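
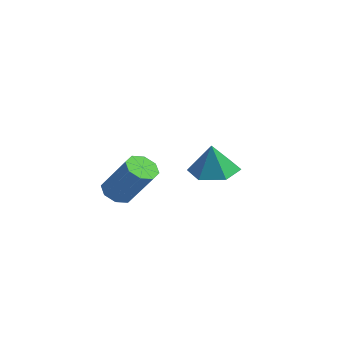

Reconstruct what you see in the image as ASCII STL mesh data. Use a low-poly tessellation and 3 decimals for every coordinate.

solid 
facet normal -0.120 0.191 -0.974
outer loop
vertex 0.295 3.206 0.866
vertex -0.437 2.428 0.804
vertex -0.738 3.428 1.037
endloop
endfacet
facet normal 0.261 0.706 0.659
outer loop
vertex 0.295 3.206 0.866
vertex -0.738 3.428 1.037
vertex -0.263 2.152 2.216
endloop
endfacet
facet normal -0.120 0.191 -0.974
outer loop
vertex -0.738 3.428 1.037
vertex -0.437 2.428 0.804
vertex -1.47 2.65 0.975
endloop
endfacet
facet normal -0.541 0.453 0.708
outer loop
vertex -0.738 3.428 1.037
vertex -1.47 2.65 0.975
vertex -0.263 2.152 2.216
endloop
endfacet
facet normal -0.120 0.191 -0.974
outer loop
vertex -1.47 2.65 0.975
vertex -0.437 2.428 0.804
vertex -1.169 1.65 0.742
endloop
endfacet
facet normal -0.737 -0.356 0.574
outer loop
vertex -1.47 2.65 0.975
vertex -1.169 1.65 0.742
vertex -0.263 2.152 2.216
endloop
endfacet
facet normal -0.120 0.191 -0.974
outer loop
vertex -1.169 1.65 0.742
vertex -0.437 2.428 0.804
vertex -0.136 1.428 0.571
endloop
endfacet
facet normal -0.131 -0.911 0.391
outer loop
vertex -1.169 1.65 0.742
vertex -0.136 1.428 0.571
vertex -0.263 2.152 2.216
endloop
endfacet
facet normal -0.120 0.191 -0.974
outer loop
vertex -0.136 1.428 0.571
vertex -0.437 2.428 0.804
vertex 0.596 2.206 0.633
endloop
endfacet
facet normal 0.671 -0.658 0.342
outer loop
vertex -0.136 1.428 0.571
vertex 0.596 2.206 0.633
vertex -0.263 2.152 2.216
endloop
endfacet
facet normal -0.120 0.191 -0.974
outer loop
vertex 0.596 2.206 0.633
vertex -0.437 2.428 0.804
vertex 0.295 3.206 0.866
endloop
endfacet
facet normal 0.867 0.150 0.475
outer loop
vertex 0.596 2.206 0.633
vertex 0.295 3.206 0.866
vertex -0.263 2.152 2.216
endloop
endfacet
facet normal -0.624 -0.119 -0.772
outer loop
vertex 0.228 -2.204 0.365
vertex -0.313 -2.292 0.816
vertex -0.016 -1.735 0.49
endloop
endfacet
facet normal 0.639 0.490 -0.592
outer loop
vertex 0.228 -2.204 0.365
vertex -0.016 -1.735 0.49
vertex 1.495 -1.961 1.933
endloop
endfacet
facet normal 0.639 0.491 -0.592
outer loop
vertex 1.495 -1.961 1.933
vertex -0.016 -1.735 0.49
vertex 1.25 -1.492 2.058
endloop
endfacet
facet normal 0.624 0.120 0.773
outer loop
vertex 1.495 -1.961 1.933
vertex 1.25 -1.492 2.058
vertex 0.953 -2.048 2.384
endloop
endfacet
facet normal -0.624 -0.120 -0.773
outer loop
vertex -0.016 -1.735 0.49
vertex -0.313 -2.292 0.816
vertex -0.435 -1.592 0.806
endloop
endfacet
facet normal 0.134 0.957 -0.256
outer loop
vertex -0.016 -1.735 0.49
vertex -0.435 -1.592 0.806
vertex 1.25 -1.492 2.058
endloop
endfacet
facet normal 0.134 0.957 -0.256
outer loop
vertex 1.25 -1.492 2.058
vertex -0.435 -1.592 0.806
vertex 0.832 -1.349 2.374
endloop
endfacet
facet normal 0.624 0.119 0.772
outer loop
vertex 1.25 -1.492 2.058
vertex 0.832 -1.349 2.374
vertex 0.953 -2.048 2.384
endloop
endfacet
facet normal -0.623 -0.120 -0.773
outer loop
vertex -0.435 -1.592 0.806
vertex -0.313 -2.292 0.816
vertex -0.782 -1.859 1.127
endloop
endfacet
facet normal -0.451 0.863 0.230
outer loop
vertex -0.435 -1.592 0.806
vertex -0.782 -1.859 1.127
vertex 0.832 -1.349 2.374
endloop
endfacet
facet normal -0.450 0.863 0.230
outer loop
vertex 0.832 -1.349 2.374
vertex -0.782 -1.859 1.127
vertex 0.484 -1.616 2.695
endloop
endfacet
facet normal 0.622 0.119 0.774
outer loop
vertex 0.832 -1.349 2.374
vertex 0.484 -1.616 2.695
vertex 0.953 -2.048 2.384
endloop
endfacet
facet normal -0.623 -0.120 -0.773
outer loop
vertex -0.782 -1.859 1.127
vertex -0.313 -2.292 0.816
vertex -0.855 -2.379 1.267
endloop
endfacet
facet normal -0.770 0.264 0.581
outer loop
vertex -0.782 -1.859 1.127
vertex -0.855 -2.379 1.267
vertex 0.484 -1.616 2.695
endloop
endfacet
facet normal -0.770 0.263 0.581
outer loop
vertex 0.484 -1.616 2.695
vertex -0.855 -2.379 1.267
vertex 0.412 -2.136 2.835
endloop
endfacet
facet normal 0.624 0.121 0.772
outer loop
vertex 0.484 -1.616 2.695
vertex 0.412 -2.136 2.835
vertex 0.953 -2.048 2.384
endloop
endfacet
facet normal -0.624 -0.120 -0.773
outer loop
vertex -0.855 -2.379 1.267
vertex -0.313 -2.292 0.816
vertex -0.61 -2.848 1.142
endloop
endfacet
facet normal -0.639 -0.491 0.592
outer loop
vertex -0.855 -2.379 1.267
vertex -0.61 -2.848 1.142
vertex 0.412 -2.136 2.835
endloop
endfacet
facet normal -0.639 -0.490 0.592
outer loop
vertex 0.412 -2.136 2.835
vertex -0.61 -2.848 1.142
vertex 0.656 -2.605 2.71
endloop
endfacet
facet normal 0.624 0.119 0.772
outer loop
vertex 0.412 -2.136 2.835
vertex 0.656 -2.605 2.71
vertex 0.953 -2.048 2.384
endloop
endfacet
facet normal -0.624 -0.119 -0.772
outer loop
vertex -0.61 -2.848 1.142
vertex -0.313 -2.292 0.816
vertex -0.192 -2.991 0.826
endloop
endfacet
facet normal -0.134 -0.957 0.256
outer loop
vertex -0.61 -2.848 1.142
vertex -0.192 -2.991 0.826
vertex 0.656 -2.605 2.71
endloop
endfacet
facet normal -0.133 -0.957 0.256
outer loop
vertex 0.656 -2.605 2.71
vertex -0.192 -2.991 0.826
vertex 1.075 -2.748 2.394
endloop
endfacet
facet normal 0.624 0.120 0.773
outer loop
vertex 0.656 -2.605 2.71
vertex 1.075 -2.748 2.394
vertex 0.953 -2.048 2.384
endloop
endfacet
facet normal -0.622 -0.119 -0.774
outer loop
vertex -0.192 -2.991 0.826
vertex -0.313 -2.292 0.816
vertex 0.156 -2.724 0.505
endloop
endfacet
facet normal 0.450 -0.863 -0.230
outer loop
vertex -0.192 -2.991 0.826
vertex 0.156 -2.724 0.505
vertex 1.075 -2.748 2.394
endloop
endfacet
facet normal 0.451 -0.862 -0.230
outer loop
vertex 1.075 -2.748 2.394
vertex 0.156 -2.724 0.505
vertex 1.422 -2.481 2.073
endloop
endfacet
facet normal 0.623 0.120 0.773
outer loop
vertex 1.075 -2.748 2.394
vertex 1.422 -2.481 2.073
vertex 0.953 -2.048 2.384
endloop
endfacet
facet normal -0.624 -0.121 -0.772
outer loop
vertex 0.156 -2.724 0.505
vertex -0.313 -2.292 0.816
vertex 0.228 -2.204 0.365
endloop
endfacet
facet normal 0.770 -0.263 -0.581
outer loop
vertex 0.156 -2.724 0.505
vertex 0.228 -2.204 0.365
vertex 1.422 -2.481 2.073
endloop
endfacet
facet normal 0.770 -0.264 -0.581
outer loop
vertex 1.422 -2.481 2.073
vertex 0.228 -2.204 0.365
vertex 1.495 -1.961 1.933
endloop
endfacet
facet normal 0.623 0.120 0.773
outer loop
vertex 1.422 -2.481 2.073
vertex 1.495 -1.961 1.933
vertex 0.953 -2.048 2.384
endloop
endfacet

endsolid


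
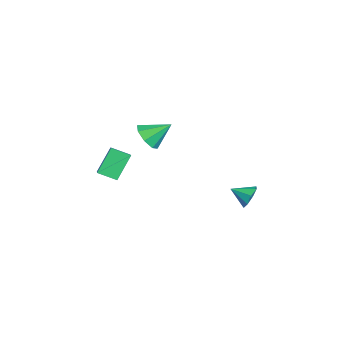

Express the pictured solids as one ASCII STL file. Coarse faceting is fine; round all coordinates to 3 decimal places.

solid 
facet normal 0.278 0.855 -0.437
outer loop
vertex 1.512 4.018 -2.184
vertex 0.878 3.968 -2.685
vertex 1.007 4.298 -1.957
endloop
endfacet
facet normal 0.288 -0.233 0.929
outer loop
vertex 1.512 4.018 -2.184
vertex 1.007 4.298 -1.957
vertex 0.542 2.932 -2.155
endloop
endfacet
facet normal 0.277 0.856 -0.437
outer loop
vertex 1.007 4.298 -1.957
vertex 0.878 3.968 -2.685
vertex 0.427 4.384 -2.156
endloop
endfacet
facet normal -0.328 -0.025 0.944
outer loop
vertex 1.007 4.298 -1.957
vertex 0.427 4.384 -2.156
vertex 0.542 2.932 -2.155
endloop
endfacet
facet normal 0.276 0.856 -0.438
outer loop
vertex 0.427 4.384 -2.156
vertex 0.878 3.968 -2.685
vertex 0.11 4.226 -2.665
endloop
endfacet
facet normal -0.838 -0.066 0.542
outer loop
vertex 0.427 4.384 -2.156
vertex 0.11 4.226 -2.665
vertex 0.542 2.932 -2.155
endloop
endfacet
facet normal 0.276 0.856 -0.437
outer loop
vertex 0.11 4.226 -2.665
vertex 0.878 3.968 -2.685
vertex 0.243 3.917 -3.186
endloop
endfacet
facet normal -0.942 -0.332 -0.044
outer loop
vertex 0.11 4.226 -2.665
vertex 0.243 3.917 -3.186
vertex 0.542 2.932 -2.155
endloop
endfacet
facet normal 0.277 0.855 -0.438
outer loop
vertex 0.243 3.917 -3.186
vertex 0.878 3.968 -2.685
vertex 0.748 3.637 -3.413
endloop
endfacet
facet normal -0.580 -0.666 -0.468
outer loop
vertex 0.243 3.917 -3.186
vertex 0.748 3.637 -3.413
vertex 0.542 2.932 -2.155
endloop
endfacet
facet normal 0.277 0.855 -0.438
outer loop
vertex 0.748 3.637 -3.413
vertex 0.878 3.968 -2.685
vertex 1.329 3.551 -3.213
endloop
endfacet
facet normal 0.037 -0.874 -0.484
outer loop
vertex 0.748 3.637 -3.413
vertex 1.329 3.551 -3.213
vertex 0.542 2.932 -2.155
endloop
endfacet
facet normal 0.278 0.855 -0.438
outer loop
vertex 1.329 3.551 -3.213
vertex 0.878 3.968 -2.685
vertex 1.645 3.709 -2.704
endloop
endfacet
facet normal 0.547 -0.833 -0.081
outer loop
vertex 1.329 3.551 -3.213
vertex 1.645 3.709 -2.704
vertex 0.542 2.932 -2.155
endloop
endfacet
facet normal 0.278 0.855 -0.437
outer loop
vertex 1.645 3.709 -2.704
vertex 0.878 3.968 -2.685
vertex 1.512 4.018 -2.184
endloop
endfacet
facet normal 0.651 -0.568 0.504
outer loop
vertex 1.645 3.709 -2.704
vertex 1.512 4.018 -2.184
vertex 0.542 2.932 -2.155
endloop
endfacet
facet normal -0.053 -0.808 -0.587
outer loop
vertex -1.055 -1.645 1.094
vertex -1.963 -1.376 0.806
vertex -1.045 -1.2 0.481
endloop
endfacet
facet normal 0.899 0.348 0.267
outer loop
vertex -1.055 -1.645 1.094
vertex -1.045 -1.2 0.481
vertex -1.877 -0.044 1.774
endloop
endfacet
facet normal -0.053 -0.808 -0.586
outer loop
vertex -1.045 -1.2 0.481
vertex -1.963 -1.376 0.806
vertex -1.572 -0.859 0.058
endloop
endfacet
facet normal 0.651 0.724 -0.228
outer loop
vertex -1.045 -1.2 0.481
vertex -1.572 -0.859 0.058
vertex -1.877 -0.044 1.774
endloop
endfacet
facet normal -0.053 -0.808 -0.586
outer loop
vertex -1.572 -0.859 0.058
vertex -1.963 -1.376 0.806
vertex -2.329 -0.82 0.073
endloop
endfacet
facet normal 0.038 0.905 -0.423
outer loop
vertex -1.572 -0.859 0.058
vertex -2.329 -0.82 0.073
vertex -1.877 -0.044 1.774
endloop
endfacet
facet normal -0.053 -0.808 -0.587
outer loop
vertex -2.329 -0.82 0.073
vertex -1.963 -1.376 0.806
vertex -2.871 -1.107 0.517
endloop
endfacet
facet normal -0.583 0.786 -0.204
outer loop
vertex -2.329 -0.82 0.073
vertex -2.871 -1.107 0.517
vertex -1.877 -0.044 1.774
endloop
endfacet
facet normal -0.052 -0.808 -0.587
outer loop
vertex -2.871 -1.107 0.517
vertex -1.963 -1.376 0.806
vertex -2.882 -1.552 1.13
endloop
endfacet
facet normal -0.848 0.436 0.301
outer loop
vertex -2.871 -1.107 0.517
vertex -2.882 -1.552 1.13
vertex -1.877 -0.044 1.774
endloop
endfacet
facet normal -0.052 -0.808 -0.588
outer loop
vertex -2.882 -1.552 1.13
vertex -1.963 -1.376 0.806
vertex -2.355 -1.894 1.553
endloop
endfacet
facet normal -0.601 0.060 0.797
outer loop
vertex -2.882 -1.552 1.13
vertex -2.355 -1.894 1.553
vertex -1.877 -0.044 1.774
endloop
endfacet
facet normal -0.052 -0.808 -0.588
outer loop
vertex -2.355 -1.894 1.553
vertex -1.963 -1.376 0.806
vertex -1.598 -1.933 1.539
endloop
endfacet
facet normal 0.012 -0.122 0.992
outer loop
vertex -2.355 -1.894 1.553
vertex -1.598 -1.933 1.539
vertex -1.877 -0.044 1.774
endloop
endfacet
facet normal -0.053 -0.808 -0.587
outer loop
vertex -1.598 -1.933 1.539
vertex -1.963 -1.376 0.806
vertex -1.055 -1.645 1.094
endloop
endfacet
facet normal 0.635 -0.002 0.773
outer loop
vertex -1.598 -1.933 1.539
vertex -1.055 -1.645 1.094
vertex -1.877 -0.044 1.774
endloop
endfacet
facet normal -0.452 0.468 0.759
outer loop
vertex 2.216 -3.761 2.864
vertex 3.894 -3.866 3.928
vertex 2.544 -2.764 2.445
endloop
endfacet
facet normal -0.843 0.053 -0.535
outer loop
vertex 3.326 -3.574 1.132
vertex 2.216 -3.761 2.864
vertex 2.544 -2.764 2.445
endloop
endfacet
facet normal -0.452 0.468 0.759
outer loop
vertex 2.544 -2.764 2.445
vertex 3.894 -3.866 3.928
vertex 4.222 -2.869 3.509
endloop
endfacet
facet normal 0.290 0.882 -0.371
outer loop
vertex 4.222 -2.869 3.509
vertex 3.326 -3.574 1.132
vertex 2.544 -2.764 2.445
endloop
endfacet
facet normal -0.290 -0.882 0.371
outer loop
vertex 2.216 -3.761 2.864
vertex 4.676 -4.676 2.615
vertex 3.894 -3.866 3.928
endloop
endfacet
facet normal -0.843 0.053 -0.535
outer loop
vertex 2.998 -4.571 1.551
vertex 2.216 -3.761 2.864
vertex 3.326 -3.574 1.132
endloop
endfacet
facet normal -0.290 -0.882 0.371
outer loop
vertex 2.998 -4.571 1.551
vertex 4.676 -4.676 2.615
vertex 2.216 -3.761 2.864
endloop
endfacet
facet normal 0.843 -0.053 0.535
outer loop
vertex 3.894 -3.866 3.928
vertex 4.676 -4.676 2.615
vertex 4.222 -2.869 3.509
endloop
endfacet
facet normal 0.290 0.882 -0.371
outer loop
vertex 5.004 -3.679 2.196
vertex 3.326 -3.574 1.132
vertex 4.222 -2.869 3.509
endloop
endfacet
facet normal 0.843 -0.053 0.535
outer loop
vertex 4.222 -2.869 3.509
vertex 4.676 -4.676 2.615
vertex 5.004 -3.679 2.196
endloop
endfacet
facet normal 0.452 -0.468 -0.759
outer loop
vertex 5.004 -3.679 2.196
vertex 2.998 -4.571 1.551
vertex 3.326 -3.574 1.132
endloop
endfacet
facet normal 0.452 -0.468 -0.759
outer loop
vertex 4.676 -4.676 2.615
vertex 2.998 -4.571 1.551
vertex 5.004 -3.679 2.196
endloop
endfacet

endsolid


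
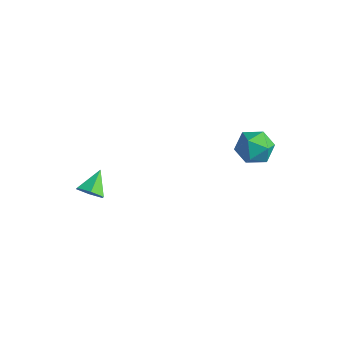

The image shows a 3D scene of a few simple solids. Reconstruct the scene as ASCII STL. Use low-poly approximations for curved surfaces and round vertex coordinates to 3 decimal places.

solid 
facet normal 0.281 -0.800 -0.531
outer loop
vertex -1.394 -4.398 2.161
vertex -1.811 -4.096 1.485
vertex -0.995 -3.891 1.608
endloop
endfacet
facet normal 0.626 0.295 0.722
outer loop
vertex -1.394 -4.398 2.161
vertex -0.995 -3.891 1.608
vertex -2.229 -2.904 2.275
endloop
endfacet
facet normal 0.281 -0.800 -0.530
outer loop
vertex -0.995 -3.891 1.608
vertex -1.811 -4.096 1.485
vertex -1.412 -3.589 0.931
endloop
endfacet
facet normal 0.615 0.788 -0.028
outer loop
vertex -0.995 -3.891 1.608
vertex -1.412 -3.589 0.931
vertex -2.229 -2.904 2.275
endloop
endfacet
facet normal 0.280 -0.800 -0.530
outer loop
vertex -1.412 -3.589 0.931
vertex -1.811 -4.096 1.485
vertex -2.228 -3.794 0.809
endloop
endfacet
facet normal -0.136 0.847 -0.514
outer loop
vertex -1.412 -3.589 0.931
vertex -2.228 -3.794 0.809
vertex -2.229 -2.904 2.275
endloop
endfacet
facet normal 0.281 -0.800 -0.531
outer loop
vertex -2.228 -3.794 0.809
vertex -1.811 -4.096 1.485
vertex -2.627 -4.301 1.362
endloop
endfacet
facet normal -0.875 0.414 -0.252
outer loop
vertex -2.228 -3.794 0.809
vertex -2.627 -4.301 1.362
vertex -2.229 -2.904 2.275
endloop
endfacet
facet normal 0.281 -0.800 -0.531
outer loop
vertex -2.627 -4.301 1.362
vertex -1.811 -4.096 1.485
vertex -2.21 -4.603 2.038
endloop
endfacet
facet normal -0.864 -0.079 0.498
outer loop
vertex -2.627 -4.301 1.362
vertex -2.21 -4.603 2.038
vertex -2.229 -2.904 2.275
endloop
endfacet
facet normal 0.281 -0.800 -0.531
outer loop
vertex -2.21 -4.603 2.038
vertex -1.811 -4.096 1.485
vertex -1.394 -4.398 2.161
endloop
endfacet
facet normal -0.114 -0.139 0.984
outer loop
vertex -2.21 -4.603 2.038
vertex -1.394 -4.398 2.161
vertex -2.229 -2.904 2.275
endloop
endfacet
facet normal -0.358 0.070 0.931
outer loop
vertex 3.059 3.739 4.46
vertex 2.113 3.177 4.139
vertex 3.02 2.596 4.531
endloop
endfacet
facet normal 0.357 0.046 0.933
outer loop
vertex 3.059 3.739 4.46
vertex 3.02 2.596 4.531
vertex 3.966 3.114 4.144
endloop
endfacet
facet normal 0.597 0.592 0.542
outer loop
vertex 3.059 3.739 4.46
vertex 3.966 3.114 4.144
vertex 3.644 4.016 3.514
endloop
endfacet
facet normal 0.031 0.954 0.298
outer loop
vertex 3.059 3.739 4.46
vertex 3.644 4.016 3.514
vertex 2.499 4.054 3.511
endloop
endfacet
facet normal -0.558 0.631 0.539
outer loop
vertex 3.059 3.739 4.46
vertex 2.499 4.054 3.511
vertex 2.113 3.177 4.139
endloop
endfacet
facet normal 0.557 -0.560 0.613
outer loop
vertex 3.966 3.114 4.144
vertex 3.02 2.596 4.531
vertex 3.581 2.166 3.629
endloop
endfacet
facet normal -0.597 -0.520 0.611
outer loop
vertex 3.02 2.596 4.531
vertex 2.113 3.177 4.139
vertex 2.436 2.204 3.626
endloop
endfacet
facet normal -0.921 0.388 -0.025
outer loop
vertex 2.113 3.177 4.139
vertex 2.499 4.054 3.511
vertex 2.114 3.106 2.996
endloop
endfacet
facet normal 0.031 0.910 -0.414
outer loop
vertex 2.499 4.054 3.511
vertex 3.644 4.016 3.514
vertex 3.06 3.624 2.609
endloop
endfacet
facet normal 0.946 0.324 -0.019
outer loop
vertex 3.644 4.016 3.514
vertex 3.966 3.114 4.144
vertex 3.967 3.043 3.001
endloop
endfacet
facet normal -0.031 -0.954 -0.298
outer loop
vertex 3.021 2.481 2.68
vertex 3.581 2.166 3.629
vertex 2.436 2.204 3.626
endloop
endfacet
facet normal -0.597 -0.592 -0.542
outer loop
vertex 3.021 2.481 2.68
vertex 2.436 2.204 3.626
vertex 2.114 3.106 2.996
endloop
endfacet
facet normal -0.357 -0.046 -0.933
outer loop
vertex 3.021 2.481 2.68
vertex 2.114 3.106 2.996
vertex 3.06 3.624 2.609
endloop
endfacet
facet normal 0.358 -0.070 -0.931
outer loop
vertex 3.021 2.481 2.68
vertex 3.06 3.624 2.609
vertex 3.967 3.043 3.001
endloop
endfacet
facet normal 0.558 -0.631 -0.539
outer loop
vertex 3.021 2.481 2.68
vertex 3.967 3.043 3.001
vertex 3.581 2.166 3.629
endloop
endfacet
facet normal -0.031 -0.910 0.414
outer loop
vertex 2.436 2.204 3.626
vertex 3.581 2.166 3.629
vertex 3.02 2.596 4.531
endloop
endfacet
facet normal -0.946 -0.324 0.019
outer loop
vertex 2.114 3.106 2.996
vertex 2.436 2.204 3.626
vertex 2.113 3.177 4.139
endloop
endfacet
facet normal -0.557 0.560 -0.613
outer loop
vertex 3.06 3.624 2.609
vertex 2.114 3.106 2.996
vertex 2.499 4.054 3.511
endloop
endfacet
facet normal 0.597 0.520 -0.611
outer loop
vertex 3.967 3.043 3.001
vertex 3.06 3.624 2.609
vertex 3.644 4.016 3.514
endloop
endfacet
facet normal 0.921 -0.388 0.025
outer loop
vertex 3.581 2.166 3.629
vertex 3.967 3.043 3.001
vertex 3.966 3.114 4.144
endloop
endfacet

endsolid


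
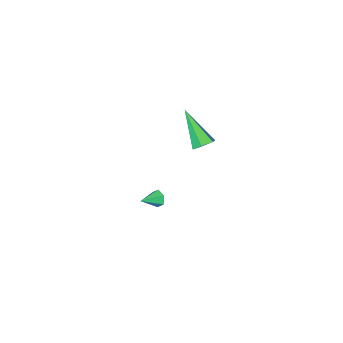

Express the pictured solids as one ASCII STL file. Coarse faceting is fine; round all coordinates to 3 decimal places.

solid 
facet normal -0.934 0.015 -0.357
outer loop
vertex -2.191 -0.643 -4.53
vertex -2.364 -0.852 -4.086
vertex -2.336 -0.335 -4.137
endloop
endfacet
facet normal 0.560 0.740 -0.373
outer loop
vertex -2.191 -0.643 -4.53
vertex -2.336 -0.335 -4.137
vertex -1.336 -0.868 -3.694
endloop
endfacet
facet normal -0.934 0.015 -0.357
outer loop
vertex -2.336 -0.335 -4.137
vertex -2.364 -0.852 -4.086
vertex -2.509 -0.544 -3.693
endloop
endfacet
facet normal 0.233 0.842 0.487
outer loop
vertex -2.336 -0.335 -4.137
vertex -2.509 -0.544 -3.693
vertex -1.336 -0.868 -3.694
endloop
endfacet
facet normal -0.934 0.016 -0.357
outer loop
vertex -2.509 -0.544 -3.693
vertex -2.364 -0.852 -4.086
vertex -2.537 -1.06 -3.643
endloop
endfacet
facet normal 0.027 0.095 0.995
outer loop
vertex -2.509 -0.544 -3.693
vertex -2.537 -1.06 -3.643
vertex -1.336 -0.868 -3.694
endloop
endfacet
facet normal -0.934 0.016 -0.357
outer loop
vertex -2.537 -1.06 -3.643
vertex -2.364 -0.852 -4.086
vertex -2.392 -1.368 -4.036
endloop
endfacet
facet normal 0.147 -0.751 0.643
outer loop
vertex -2.537 -1.06 -3.643
vertex -2.392 -1.368 -4.036
vertex -1.336 -0.868 -3.694
endloop
endfacet
facet normal -0.933 0.016 -0.359
outer loop
vertex -2.392 -1.368 -4.036
vertex -2.364 -0.852 -4.086
vertex -2.218 -1.159 -4.479
endloop
endfacet
facet normal 0.474 -0.853 -0.216
outer loop
vertex -2.392 -1.368 -4.036
vertex -2.218 -1.159 -4.479
vertex -1.336 -0.868 -3.694
endloop
endfacet
facet normal -0.934 0.014 -0.357
outer loop
vertex -2.218 -1.159 -4.479
vertex -2.364 -0.852 -4.086
vertex -2.191 -0.643 -4.53
endloop
endfacet
facet normal 0.681 -0.107 -0.725
outer loop
vertex -2.218 -1.159 -4.479
vertex -2.191 -0.643 -4.53
vertex -1.336 -0.868 -3.694
endloop
endfacet
facet normal 0.015 0.734 -0.679
outer loop
vertex -2.691 2.248 2.434
vertex -3.073 1.929 2.08
vertex -3.294 2.318 2.496
endloop
endfacet
facet normal 0.144 0.475 0.868
outer loop
vertex -2.691 2.248 2.434
vertex -3.294 2.318 2.496
vertex -3.107 0.351 3.54
endloop
endfacet
facet normal 0.015 0.734 -0.679
outer loop
vertex -3.294 2.318 2.496
vertex -3.073 1.929 2.08
vertex -3.676 1.999 2.142
endloop
endfacet
facet normal -0.761 0.246 0.600
outer loop
vertex -3.294 2.318 2.496
vertex -3.676 1.999 2.142
vertex -3.107 0.351 3.54
endloop
endfacet
facet normal 0.016 0.734 -0.678
outer loop
vertex -3.676 1.999 2.142
vertex -3.073 1.929 2.08
vertex -3.455 1.611 1.727
endloop
endfacet
facet normal -0.909 -0.404 -0.106
outer loop
vertex -3.676 1.999 2.142
vertex -3.455 1.611 1.727
vertex -3.107 0.351 3.54
endloop
endfacet
facet normal 0.016 0.734 -0.678
outer loop
vertex -3.455 1.611 1.727
vertex -3.073 1.929 2.08
vertex -2.852 1.541 1.665
endloop
endfacet
facet normal -0.152 -0.825 -0.544
outer loop
vertex -3.455 1.611 1.727
vertex -2.852 1.541 1.665
vertex -3.107 0.351 3.54
endloop
endfacet
facet normal 0.017 0.735 -0.678
outer loop
vertex -2.852 1.541 1.665
vertex -3.073 1.929 2.08
vertex -2.47 1.859 2.019
endloop
endfacet
facet normal 0.753 -0.597 -0.276
outer loop
vertex -2.852 1.541 1.665
vertex -2.47 1.859 2.019
vertex -3.107 0.351 3.54
endloop
endfacet
facet normal 0.016 0.734 -0.679
outer loop
vertex -2.47 1.859 2.019
vertex -3.073 1.929 2.08
vertex -2.691 2.248 2.434
endloop
endfacet
facet normal 0.901 0.053 0.430
outer loop
vertex -2.47 1.859 2.019
vertex -2.691 2.248 2.434
vertex -3.107 0.351 3.54
endloop
endfacet

endsolid


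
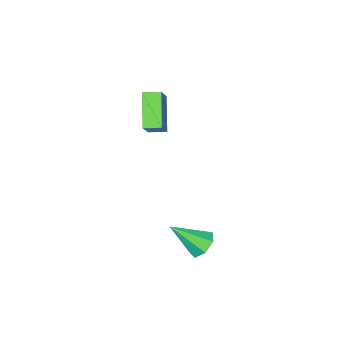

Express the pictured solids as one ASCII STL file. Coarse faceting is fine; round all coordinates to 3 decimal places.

solid 
facet normal -0.545 -0.482 0.686
outer loop
vertex -2.939 -3.811 0.644
vertex -3.472 -3.067 0.743
vertex -4.072 -4.445 -0.702
endloop
endfacet
facet normal 0.580 -0.808 -0.107
outer loop
vertex -2.928 -3.433 -2.143
vertex -2.939 -3.811 0.644
vertex -4.072 -4.445 -0.702
endloop
endfacet
facet normal -0.545 -0.482 0.686
outer loop
vertex -4.072 -4.445 -0.702
vertex -3.472 -3.067 0.743
vertex -4.605 -3.701 -0.603
endloop
endfacet
facet normal -0.606 -0.339 -0.719
outer loop
vertex -4.605 -3.701 -0.603
vertex -2.928 -3.433 -2.143
vertex -4.072 -4.445 -0.702
endloop
endfacet
facet normal 0.606 0.339 0.719
outer loop
vertex -2.939 -3.811 0.644
vertex -2.328 -2.055 -0.698
vertex -3.472 -3.067 0.743
endloop
endfacet
facet normal 0.580 -0.808 -0.107
outer loop
vertex -1.795 -2.799 -0.797
vertex -2.939 -3.811 0.644
vertex -2.928 -3.433 -2.143
endloop
endfacet
facet normal 0.606 0.339 0.719
outer loop
vertex -1.795 -2.799 -0.797
vertex -2.328 -2.055 -0.698
vertex -2.939 -3.811 0.644
endloop
endfacet
facet normal -0.580 0.808 0.107
outer loop
vertex -3.472 -3.067 0.743
vertex -2.328 -2.055 -0.698
vertex -4.605 -3.701 -0.603
endloop
endfacet
facet normal -0.606 -0.339 -0.719
outer loop
vertex -3.461 -2.689 -2.044
vertex -2.928 -3.433 -2.143
vertex -4.605 -3.701 -0.603
endloop
endfacet
facet normal -0.580 0.808 0.107
outer loop
vertex -4.605 -3.701 -0.603
vertex -2.328 -2.055 -0.698
vertex -3.461 -2.689 -2.044
endloop
endfacet
facet normal 0.545 0.482 -0.686
outer loop
vertex -3.461 -2.689 -2.044
vertex -1.795 -2.799 -0.797
vertex -2.928 -3.433 -2.143
endloop
endfacet
facet normal 0.545 0.482 -0.686
outer loop
vertex -2.328 -2.055 -0.698
vertex -1.795 -2.799 -0.797
vertex -3.461 -2.689 -2.044
endloop
endfacet
facet normal -0.483 0.557 -0.675
outer loop
vertex 1.327 3.007 -5.002
vertex 0.616 2.847 -4.625
vertex 1.139 3.464 -4.49
endloop
endfacet
facet normal 0.950 0.301 0.080
outer loop
vertex 1.327 3.007 -5.002
vertex 1.139 3.464 -4.49
vertex 1.584 1.733 -3.275
endloop
endfacet
facet normal -0.483 0.557 -0.675
outer loop
vertex 1.139 3.464 -4.49
vertex 0.616 2.847 -4.625
vertex 0.557 3.456 -4.08
endloop
endfacet
facet normal 0.461 0.586 0.666
outer loop
vertex 1.139 3.464 -4.49
vertex 0.557 3.456 -4.08
vertex 1.584 1.733 -3.275
endloop
endfacet
facet normal -0.483 0.557 -0.675
outer loop
vertex 0.557 3.456 -4.08
vertex 0.616 2.847 -4.625
vertex 0.02 2.989 -4.081
endloop
endfacet
facet normal -0.249 0.284 0.926
outer loop
vertex 0.557 3.456 -4.08
vertex 0.02 2.989 -4.081
vertex 1.584 1.733 -3.275
endloop
endfacet
facet normal -0.483 0.557 -0.675
outer loop
vertex 0.02 2.989 -4.081
vertex 0.616 2.847 -4.625
vertex -0.068 2.415 -4.492
endloop
endfacet
facet normal -0.645 -0.377 0.665
outer loop
vertex 0.02 2.989 -4.081
vertex -0.068 2.415 -4.492
vertex 1.584 1.733 -3.275
endloop
endfacet
facet normal -0.483 0.557 -0.676
outer loop
vertex -0.068 2.415 -4.492
vertex 0.616 2.847 -4.625
vertex 0.36 2.166 -5.003
endloop
endfacet
facet normal -0.429 -0.900 0.079
outer loop
vertex -0.068 2.415 -4.492
vertex 0.36 2.166 -5.003
vertex 1.584 1.733 -3.275
endloop
endfacet
facet normal -0.483 0.557 -0.676
outer loop
vertex 0.36 2.166 -5.003
vertex 0.616 2.847 -4.625
vertex 0.98 2.429 -5.23
endloop
endfacet
facet normal 0.235 -0.890 -0.390
outer loop
vertex 0.36 2.166 -5.003
vertex 0.98 2.429 -5.23
vertex 1.584 1.733 -3.275
endloop
endfacet
facet normal -0.483 0.557 -0.676
outer loop
vertex 0.98 2.429 -5.23
vertex 0.616 2.847 -4.625
vertex 1.327 3.007 -5.002
endloop
endfacet
facet normal 0.849 -0.356 -0.389
outer loop
vertex 0.98 2.429 -5.23
vertex 1.327 3.007 -5.002
vertex 1.584 1.733 -3.275
endloop
endfacet

endsolid


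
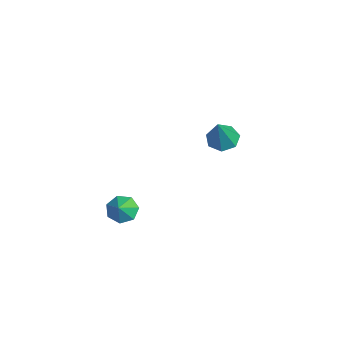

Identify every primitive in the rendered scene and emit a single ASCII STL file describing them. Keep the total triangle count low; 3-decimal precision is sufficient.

solid 
facet normal -0.462 0.231 -0.856
outer loop
vertex -2.753 3.505 -2.541
vertex -3.485 3.727 -2.086
vertex -2.798 4.243 -2.318
endloop
endfacet
facet normal 0.991 0.091 -0.101
outer loop
vertex -2.753 3.505 -2.541
vertex -2.798 4.243 -2.318
vertex -2.495 3.233 -0.254
endloop
endfacet
facet normal -0.463 0.231 -0.856
outer loop
vertex -2.798 4.243 -2.318
vertex -3.485 3.727 -2.086
vertex -3.36 4.592 -1.92
endloop
endfacet
facet normal 0.636 0.726 0.262
outer loop
vertex -2.798 4.243 -2.318
vertex -3.36 4.592 -1.92
vertex -2.495 3.233 -0.254
endloop
endfacet
facet normal -0.463 0.231 -0.856
outer loop
vertex -3.36 4.592 -1.92
vertex -3.485 3.727 -2.086
vertex -4.016 4.29 -1.647
endloop
endfacet
facet normal -0.075 0.753 0.653
outer loop
vertex -3.36 4.592 -1.92
vertex -4.016 4.29 -1.647
vertex -2.495 3.233 -0.254
endloop
endfacet
facet normal -0.463 0.231 -0.856
outer loop
vertex -4.016 4.29 -1.647
vertex -3.485 3.727 -2.086
vertex -4.272 3.563 -1.705
endloop
endfacet
facet normal -0.608 0.152 0.779
outer loop
vertex -4.016 4.29 -1.647
vertex -4.272 3.563 -1.705
vertex -2.495 3.233 -0.254
endloop
endfacet
facet normal -0.462 0.230 -0.856
outer loop
vertex -4.272 3.563 -1.705
vertex -3.485 3.727 -2.086
vertex -3.935 2.96 -2.049
endloop
endfacet
facet normal -0.561 -0.624 0.545
outer loop
vertex -4.272 3.563 -1.705
vertex -3.935 2.96 -2.049
vertex -2.495 3.233 -0.254
endloop
endfacet
facet normal -0.463 0.231 -0.856
outer loop
vertex -3.935 2.96 -2.049
vertex -3.485 3.727 -2.086
vertex -3.259 2.934 -2.422
endloop
endfacet
facet normal 0.031 -0.992 0.126
outer loop
vertex -3.935 2.96 -2.049
vertex -3.259 2.934 -2.422
vertex -2.495 3.233 -0.254
endloop
endfacet
facet normal -0.462 0.231 -0.856
outer loop
vertex -3.259 2.934 -2.422
vertex -3.485 3.727 -2.086
vertex -2.753 3.505 -2.541
endloop
endfacet
facet normal 0.722 -0.673 -0.161
outer loop
vertex -3.259 2.934 -2.422
vertex -2.753 3.505 -2.541
vertex -2.495 3.233 -0.254
endloop
endfacet
facet normal -0.681 0.270 -0.681
outer loop
vertex 3.637 -2.728 -2.034
vertex 3.132 -2.524 -1.448
vertex 3.679 -2.07 -1.815
endloop
endfacet
facet normal 0.985 -0.005 -0.172
outer loop
vertex 3.637 -2.728 -2.034
vertex 3.679 -2.07 -1.815
vertex 3.868 -2.816 -0.712
endloop
endfacet
facet normal -0.681 0.271 -0.680
outer loop
vertex 3.679 -2.07 -1.815
vertex 3.132 -2.524 -1.448
vertex 3.309 -1.755 -1.319
endloop
endfacet
facet normal 0.795 0.556 0.240
outer loop
vertex 3.679 -2.07 -1.815
vertex 3.309 -1.755 -1.319
vertex 3.868 -2.816 -0.712
endloop
endfacet
facet normal -0.680 0.271 -0.681
outer loop
vertex 3.309 -1.755 -1.319
vertex 3.132 -2.524 -1.448
vertex 2.806 -2.018 -0.921
endloop
endfacet
facet normal 0.292 0.586 0.756
outer loop
vertex 3.309 -1.755 -1.319
vertex 2.806 -2.018 -0.921
vertex 3.868 -2.816 -0.712
endloop
endfacet
facet normal -0.681 0.270 -0.681
outer loop
vertex 2.806 -2.018 -0.921
vertex 3.132 -2.524 -1.448
vertex 2.548 -2.663 -0.919
endloop
endfacet
facet normal -0.148 0.062 0.987
outer loop
vertex 2.806 -2.018 -0.921
vertex 2.548 -2.663 -0.919
vertex 3.868 -2.816 -0.712
endloop
endfacet
facet normal -0.681 0.269 -0.681
outer loop
vertex 2.548 -2.663 -0.919
vertex 3.132 -2.524 -1.448
vertex 2.731 -3.203 -1.315
endloop
endfacet
facet normal -0.191 -0.622 0.760
outer loop
vertex 2.548 -2.663 -0.919
vertex 2.731 -3.203 -1.315
vertex 3.868 -2.816 -0.712
endloop
endfacet
facet normal -0.681 0.269 -0.681
outer loop
vertex 2.731 -3.203 -1.315
vertex 3.132 -2.524 -1.448
vertex 3.215 -3.232 -1.811
endloop
endfacet
facet normal 0.194 -0.950 0.245
outer loop
vertex 2.731 -3.203 -1.315
vertex 3.215 -3.232 -1.811
vertex 3.868 -2.816 -0.712
endloop
endfacet
facet normal -0.681 0.269 -0.681
outer loop
vertex 3.215 -3.232 -1.811
vertex 3.132 -2.524 -1.448
vertex 3.637 -2.728 -2.034
endloop
endfacet
facet normal 0.717 -0.676 -0.170
outer loop
vertex 3.215 -3.232 -1.811
vertex 3.637 -2.728 -2.034
vertex 3.868 -2.816 -0.712
endloop
endfacet

endsolid


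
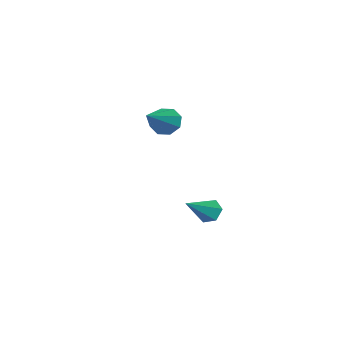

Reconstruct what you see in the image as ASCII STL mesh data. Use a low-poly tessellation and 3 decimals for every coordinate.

solid 
facet normal -0.831 -0.323 -0.452
outer loop
vertex -0.593 1.025 2.219
vertex -0.958 1.538 2.524
vertex -0.605 1.471 1.923
endloop
endfacet
facet normal 0.809 -0.310 -0.500
outer loop
vertex -0.593 1.025 2.219
vertex -0.605 1.471 1.923
vertex 0.498 2.102 3.316
endloop
endfacet
facet normal -0.831 -0.323 -0.452
outer loop
vertex -0.605 1.471 1.923
vertex -0.958 1.538 2.524
vertex -0.824 1.957 1.979
endloop
endfacet
facet normal 0.641 0.367 -0.674
outer loop
vertex -0.605 1.471 1.923
vertex -0.824 1.957 1.979
vertex 0.498 2.102 3.316
endloop
endfacet
facet normal -0.832 -0.322 -0.452
outer loop
vertex -0.824 1.957 1.979
vertex -0.958 1.538 2.524
vertex -1.121 2.197 2.355
endloop
endfacet
facet normal 0.266 0.894 -0.360
outer loop
vertex -0.824 1.957 1.979
vertex -1.121 2.197 2.355
vertex 0.498 2.102 3.316
endloop
endfacet
facet normal -0.832 -0.322 -0.453
outer loop
vertex -1.121 2.197 2.355
vertex -0.958 1.538 2.524
vertex -1.323 2.052 2.829
endloop
endfacet
facet normal -0.094 0.963 0.254
outer loop
vertex -1.121 2.197 2.355
vertex -1.323 2.052 2.829
vertex 0.498 2.102 3.316
endloop
endfacet
facet normal -0.832 -0.322 -0.453
outer loop
vertex -1.323 2.052 2.829
vertex -0.958 1.538 2.524
vertex -1.311 1.605 3.125
endloop
endfacet
facet normal -0.232 0.533 0.814
outer loop
vertex -1.323 2.052 2.829
vertex -1.311 1.605 3.125
vertex 0.498 2.102 3.316
endloop
endfacet
facet normal -0.831 -0.323 -0.452
outer loop
vertex -1.311 1.605 3.125
vertex -0.958 1.538 2.524
vertex -1.092 1.119 3.069
endloop
endfacet
facet normal -0.065 -0.143 0.988
outer loop
vertex -1.311 1.605 3.125
vertex -1.092 1.119 3.069
vertex 0.498 2.102 3.316
endloop
endfacet
facet normal -0.831 -0.323 -0.453
outer loop
vertex -1.092 1.119 3.069
vertex -0.958 1.538 2.524
vertex -0.794 0.879 2.693
endloop
endfacet
facet normal 0.310 -0.671 0.674
outer loop
vertex -1.092 1.119 3.069
vertex -0.794 0.879 2.693
vertex 0.498 2.102 3.316
endloop
endfacet
facet normal -0.832 -0.323 -0.452
outer loop
vertex -0.794 0.879 2.693
vertex -0.958 1.538 2.524
vertex -0.593 1.025 2.219
endloop
endfacet
facet normal 0.672 -0.739 0.057
outer loop
vertex -0.794 0.879 2.693
vertex -0.593 1.025 2.219
vertex 0.498 2.102 3.316
endloop
endfacet
facet normal -0.851 -0.087 -0.519
outer loop
vertex -2.537 1.974 -3.217
vertex -2.861 1.989 -2.688
vertex -2.732 2.516 -2.988
endloop
endfacet
facet normal 0.665 0.481 -0.572
outer loop
vertex -2.537 1.974 -3.217
vertex -2.732 2.516 -2.988
vertex -1.459 2.131 -1.832
endloop
endfacet
facet normal -0.850 -0.087 -0.519
outer loop
vertex -2.732 2.516 -2.988
vertex -2.861 1.989 -2.688
vertex -3.056 2.531 -2.46
endloop
endfacet
facet normal 0.205 0.974 0.098
outer loop
vertex -2.732 2.516 -2.988
vertex -3.056 2.531 -2.46
vertex -1.459 2.131 -1.832
endloop
endfacet
facet normal -0.849 -0.087 -0.521
outer loop
vertex -3.056 2.531 -2.46
vertex -2.861 1.989 -2.688
vertex -3.186 2.003 -2.16
endloop
endfacet
facet normal -0.196 0.520 0.831
outer loop
vertex -3.056 2.531 -2.46
vertex -3.186 2.003 -2.16
vertex -1.459 2.131 -1.832
endloop
endfacet
facet normal -0.849 -0.086 -0.521
outer loop
vertex -3.186 2.003 -2.16
vertex -2.861 1.989 -2.688
vertex -2.991 1.461 -2.389
endloop
endfacet
facet normal -0.138 -0.427 0.894
outer loop
vertex -3.186 2.003 -2.16
vertex -2.991 1.461 -2.389
vertex -1.459 2.131 -1.832
endloop
endfacet
facet normal -0.850 -0.086 -0.520
outer loop
vertex -2.991 1.461 -2.389
vertex -2.861 1.989 -2.688
vertex -2.666 1.446 -2.917
endloop
endfacet
facet normal 0.321 -0.920 0.224
outer loop
vertex -2.991 1.461 -2.389
vertex -2.666 1.446 -2.917
vertex -1.459 2.131 -1.832
endloop
endfacet
facet normal -0.851 -0.087 -0.519
outer loop
vertex -2.666 1.446 -2.917
vertex -2.861 1.989 -2.688
vertex -2.537 1.974 -3.217
endloop
endfacet
facet normal 0.723 -0.466 -0.510
outer loop
vertex -2.666 1.446 -2.917
vertex -2.537 1.974 -3.217
vertex -1.459 2.131 -1.832
endloop
endfacet

endsolid


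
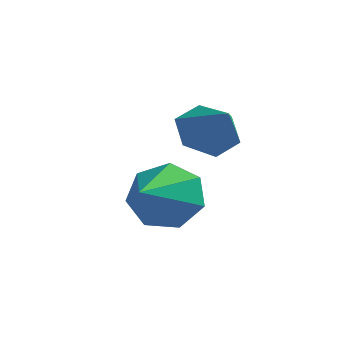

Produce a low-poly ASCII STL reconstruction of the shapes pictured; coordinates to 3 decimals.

solid 
facet normal -0.109 0.906 -0.410
outer loop
vertex 2.08 -2.162 -2.204
vertex 1.553 -1.86 -1.397
vertex 2.55 -1.811 -1.553
endloop
endfacet
facet normal 0.795 -0.535 -0.286
outer loop
vertex 2.08 -2.162 -2.204
vertex 2.55 -1.811 -1.553
vertex 1.747 -3.48 -0.663
endloop
endfacet
facet normal -0.109 0.905 -0.411
outer loop
vertex 2.55 -1.811 -1.553
vertex 1.553 -1.86 -1.397
vertex 2.269 -1.496 -0.785
endloop
endfacet
facet normal 0.888 -0.208 0.410
outer loop
vertex 2.55 -1.811 -1.553
vertex 2.269 -1.496 -0.785
vertex 1.747 -3.48 -0.663
endloop
endfacet
facet normal -0.109 0.905 -0.411
outer loop
vertex 2.269 -1.496 -0.785
vertex 1.553 -1.86 -1.397
vertex 1.449 -1.455 -0.478
endloop
endfacet
facet normal 0.349 -0.034 0.937
outer loop
vertex 2.269 -1.496 -0.785
vertex 1.449 -1.455 -0.478
vertex 1.747 -3.48 -0.663
endloop
endfacet
facet normal -0.108 0.905 -0.411
outer loop
vertex 1.449 -1.455 -0.478
vertex 1.553 -1.86 -1.397
vertex 0.707 -1.719 -0.864
endloop
endfacet
facet normal -0.416 -0.143 0.898
outer loop
vertex 1.449 -1.455 -0.478
vertex 0.707 -1.719 -0.864
vertex 1.747 -3.48 -0.663
endloop
endfacet
facet normal -0.108 0.905 -0.411
outer loop
vertex 0.707 -1.719 -0.864
vertex 1.553 -1.86 -1.397
vertex 0.602 -2.089 -1.651
endloop
endfacet
facet normal -0.830 -0.453 0.324
outer loop
vertex 0.707 -1.719 -0.864
vertex 0.602 -2.089 -1.651
vertex 1.747 -3.48 -0.663
endloop
endfacet
facet normal -0.109 0.906 -0.410
outer loop
vertex 0.602 -2.089 -1.651
vertex 1.553 -1.86 -1.397
vertex 1.213 -2.286 -2.248
endloop
endfacet
facet normal -0.582 -0.731 -0.355
outer loop
vertex 0.602 -2.089 -1.651
vertex 1.213 -2.286 -2.248
vertex 1.747 -3.48 -0.663
endloop
endfacet
facet normal -0.109 0.906 -0.410
outer loop
vertex 1.213 -2.286 -2.248
vertex 1.553 -1.86 -1.397
vertex 2.08 -2.162 -2.204
endloop
endfacet
facet normal 0.141 -0.767 -0.626
outer loop
vertex 1.213 -2.286 -2.248
vertex 2.08 -2.162 -2.204
vertex 1.747 -3.48 -0.663
endloop
endfacet
facet normal -0.630 0.397 -0.667
outer loop
vertex 2.551 0.047 -0.104
vertex 1.877 -0.356 0.293
vertex 2.117 0.452 0.547
endloop
endfacet
facet normal 0.838 0.479 0.261
outer loop
vertex 2.551 0.047 -0.104
vertex 2.117 0.452 0.547
vertex 2.683 -0.864 1.147
endloop
endfacet
facet normal -0.630 0.397 -0.667
outer loop
vertex 2.117 0.452 0.547
vertex 1.877 -0.356 0.293
vertex 1.443 0.049 0.944
endloop
endfacet
facet normal 0.214 0.480 0.851
outer loop
vertex 2.117 0.452 0.547
vertex 1.443 0.049 0.944
vertex 2.683 -0.864 1.147
endloop
endfacet
facet normal -0.630 0.397 -0.667
outer loop
vertex 1.443 0.049 0.944
vertex 1.877 -0.356 0.293
vertex 1.203 -0.759 0.69
endloop
endfacet
facet normal -0.302 -0.203 0.931
outer loop
vertex 1.443 0.049 0.944
vertex 1.203 -0.759 0.69
vertex 2.683 -0.864 1.147
endloop
endfacet
facet normal -0.630 0.397 -0.667
outer loop
vertex 1.203 -0.759 0.69
vertex 1.877 -0.356 0.293
vertex 1.636 -1.163 0.04
endloop
endfacet
facet normal -0.193 -0.886 0.422
outer loop
vertex 1.203 -0.759 0.69
vertex 1.636 -1.163 0.04
vertex 2.683 -0.864 1.147
endloop
endfacet
facet normal -0.630 0.397 -0.667
outer loop
vertex 1.636 -1.163 0.04
vertex 1.877 -0.356 0.293
vertex 2.31 -0.76 -0.357
endloop
endfacet
facet normal 0.431 -0.887 -0.168
outer loop
vertex 1.636 -1.163 0.04
vertex 2.31 -0.76 -0.357
vertex 2.683 -0.864 1.147
endloop
endfacet
facet normal -0.630 0.397 -0.667
outer loop
vertex 2.31 -0.76 -0.357
vertex 1.877 -0.356 0.293
vertex 2.551 0.047 -0.104
endloop
endfacet
facet normal 0.947 -0.205 -0.249
outer loop
vertex 2.31 -0.76 -0.357
vertex 2.551 0.047 -0.104
vertex 2.683 -0.864 1.147
endloop
endfacet

endsolid


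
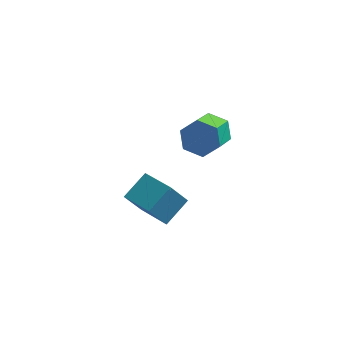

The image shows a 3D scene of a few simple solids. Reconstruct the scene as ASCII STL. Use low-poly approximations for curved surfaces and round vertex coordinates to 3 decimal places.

solid 
facet normal -0.491 -0.233 0.839
outer loop
vertex -1.765 -3.445 -0.596
vertex -3.059 -2.17 -0.999
vertex -2.573 -4.508 -1.364
endloop
endfacet
facet normal 0.695 -0.685 0.217
outer loop
vertex -1.861 -4.17 -2.581
vertex -1.765 -3.445 -0.596
vertex -2.573 -4.508 -1.364
endloop
endfacet
facet normal -0.491 -0.233 0.839
outer loop
vertex -2.573 -4.508 -1.364
vertex -3.059 -2.17 -0.999
vertex -3.867 -3.233 -1.767
endloop
endfacet
facet normal -0.525 -0.690 -0.499
outer loop
vertex -3.867 -3.233 -1.767
vertex -1.861 -4.17 -2.581
vertex -2.573 -4.508 -1.364
endloop
endfacet
facet normal 0.525 0.690 0.499
outer loop
vertex -1.765 -3.445 -0.596
vertex -2.347 -1.832 -2.216
vertex -3.059 -2.17 -0.999
endloop
endfacet
facet normal 0.695 -0.685 0.217
outer loop
vertex -1.053 -3.107 -1.813
vertex -1.765 -3.445 -0.596
vertex -1.861 -4.17 -2.581
endloop
endfacet
facet normal 0.525 0.690 0.499
outer loop
vertex -1.053 -3.107 -1.813
vertex -2.347 -1.832 -2.216
vertex -1.765 -3.445 -0.596
endloop
endfacet
facet normal -0.695 0.685 -0.217
outer loop
vertex -3.059 -2.17 -0.999
vertex -2.347 -1.832 -2.216
vertex -3.867 -3.233 -1.767
endloop
endfacet
facet normal -0.525 -0.690 -0.499
outer loop
vertex -3.155 -2.895 -2.984
vertex -1.861 -4.17 -2.581
vertex -3.867 -3.233 -1.767
endloop
endfacet
facet normal -0.695 0.685 -0.217
outer loop
vertex -3.867 -3.233 -1.767
vertex -2.347 -1.832 -2.216
vertex -3.155 -2.895 -2.984
endloop
endfacet
facet normal 0.491 0.233 -0.839
outer loop
vertex -3.155 -2.895 -2.984
vertex -1.053 -3.107 -1.813
vertex -1.861 -4.17 -2.581
endloop
endfacet
facet normal 0.491 0.233 -0.839
outer loop
vertex -2.347 -1.832 -2.216
vertex -1.053 -3.107 -1.813
vertex -3.155 -2.895 -2.984
endloop
endfacet
facet normal 0.177 0.847 -0.502
outer loop
vertex 0.737 -2.652 2.409
vertex -0.14 -2.364 2.586
vertex 0.554 -2.154 3.185
endloop
endfacet
facet normal 0.965 -0.049 0.259
outer loop
vertex 0.737 -2.652 2.409
vertex 0.554 -2.154 3.185
vertex 0.416 -4.185 3.316
endloop
endfacet
facet normal 0.965 -0.049 0.259
outer loop
vertex 0.416 -4.185 3.316
vertex 0.554 -2.154 3.185
vertex 0.233 -3.687 4.092
endloop
endfacet
facet normal -0.177 -0.847 0.502
outer loop
vertex 0.416 -4.185 3.316
vertex 0.233 -3.687 4.092
vertex -0.46 -3.896 3.494
endloop
endfacet
facet normal 0.177 0.847 -0.502
outer loop
vertex 0.554 -2.154 3.185
vertex -0.14 -2.364 2.586
vertex -0.322 -1.866 3.362
endloop
endfacet
facet normal 0.313 0.434 0.845
outer loop
vertex 0.554 -2.154 3.185
vertex -0.322 -1.866 3.362
vertex 0.233 -3.687 4.092
endloop
endfacet
facet normal 0.314 0.434 0.844
outer loop
vertex 0.233 -3.687 4.092
vertex -0.322 -1.866 3.362
vertex -0.643 -3.399 4.27
endloop
endfacet
facet normal -0.177 -0.847 0.501
outer loop
vertex 0.233 -3.687 4.092
vertex -0.643 -3.399 4.27
vertex -0.46 -3.896 3.494
endloop
endfacet
facet normal 0.177 0.847 -0.502
outer loop
vertex -0.322 -1.866 3.362
vertex -0.14 -2.364 2.586
vertex -1.016 -2.075 2.764
endloop
endfacet
facet normal -0.650 0.483 0.586
outer loop
vertex -0.322 -1.866 3.362
vertex -1.016 -2.075 2.764
vertex -0.643 -3.399 4.27
endloop
endfacet
facet normal -0.651 0.483 0.586
outer loop
vertex -0.643 -3.399 4.27
vertex -1.016 -2.075 2.764
vertex -1.337 -3.608 3.671
endloop
endfacet
facet normal -0.177 -0.847 0.501
outer loop
vertex -0.643 -3.399 4.27
vertex -1.337 -3.608 3.671
vertex -0.46 -3.896 3.494
endloop
endfacet
facet normal 0.177 0.847 -0.502
outer loop
vertex -1.016 -2.075 2.764
vertex -0.14 -2.364 2.586
vertex -0.833 -2.573 1.988
endloop
endfacet
facet normal -0.965 0.049 -0.259
outer loop
vertex -1.016 -2.075 2.764
vertex -0.833 -2.573 1.988
vertex -1.337 -3.608 3.671
endloop
endfacet
facet normal -0.965 0.049 -0.259
outer loop
vertex -1.337 -3.608 3.671
vertex -0.833 -2.573 1.988
vertex -1.154 -4.106 2.895
endloop
endfacet
facet normal -0.177 -0.847 0.502
outer loop
vertex -1.337 -3.608 3.671
vertex -1.154 -4.106 2.895
vertex -0.46 -3.896 3.494
endloop
endfacet
facet normal 0.177 0.847 -0.501
outer loop
vertex -0.833 -2.573 1.988
vertex -0.14 -2.364 2.586
vertex 0.043 -2.861 1.81
endloop
endfacet
facet normal -0.314 -0.434 -0.844
outer loop
vertex -0.833 -2.573 1.988
vertex 0.043 -2.861 1.81
vertex -1.154 -4.106 2.895
endloop
endfacet
facet normal -0.313 -0.434 -0.844
outer loop
vertex -1.154 -4.106 2.895
vertex 0.043 -2.861 1.81
vertex -0.278 -4.394 2.718
endloop
endfacet
facet normal -0.177 -0.847 0.502
outer loop
vertex -1.154 -4.106 2.895
vertex -0.278 -4.394 2.718
vertex -0.46 -3.896 3.494
endloop
endfacet
facet normal 0.177 0.847 -0.501
outer loop
vertex 0.043 -2.861 1.81
vertex -0.14 -2.364 2.586
vertex 0.737 -2.652 2.409
endloop
endfacet
facet normal 0.651 -0.483 -0.586
outer loop
vertex 0.043 -2.861 1.81
vertex 0.737 -2.652 2.409
vertex -0.278 -4.394 2.718
endloop
endfacet
facet normal 0.651 -0.483 -0.586
outer loop
vertex -0.278 -4.394 2.718
vertex 0.737 -2.652 2.409
vertex 0.416 -4.185 3.316
endloop
endfacet
facet normal -0.177 -0.847 0.502
outer loop
vertex -0.278 -4.394 2.718
vertex 0.416 -4.185 3.316
vertex -0.46 -3.896 3.494
endloop
endfacet

endsolid


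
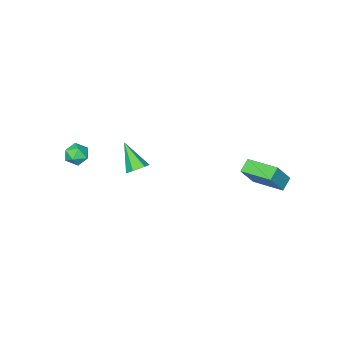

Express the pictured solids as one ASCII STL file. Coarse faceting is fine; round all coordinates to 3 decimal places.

solid 
facet normal -0.804 -0.261 0.534
outer loop
vertex -3.505 2.689 0.234
vertex -3.884 4.407 0.503
vertex -4.348 2.701 -1.031
endloop
endfacet
facet normal 0.213 -0.965 -0.151
outer loop
vertex -3.696 2.913 -1.463
vertex -3.505 2.689 0.234
vertex -4.348 2.701 -1.031
endloop
endfacet
facet normal -0.804 -0.261 0.534
outer loop
vertex -4.348 2.701 -1.031
vertex -3.884 4.407 0.503
vertex -4.727 4.419 -0.761
endloop
endfacet
facet normal -0.554 0.009 -0.832
outer loop
vertex -4.727 4.419 -0.761
vertex -3.696 2.913 -1.463
vertex -4.348 2.701 -1.031
endloop
endfacet
facet normal 0.554 -0.008 0.832
outer loop
vertex -3.505 2.689 0.234
vertex -3.232 4.619 0.071
vertex -3.884 4.407 0.503
endloop
endfacet
facet normal 0.213 -0.965 -0.151
outer loop
vertex -2.853 2.901 -0.199
vertex -3.505 2.689 0.234
vertex -3.696 2.913 -1.463
endloop
endfacet
facet normal 0.555 -0.008 0.832
outer loop
vertex -2.853 2.901 -0.199
vertex -3.232 4.619 0.071
vertex -3.505 2.689 0.234
endloop
endfacet
facet normal -0.213 0.965 0.152
outer loop
vertex -3.884 4.407 0.503
vertex -3.232 4.619 0.071
vertex -4.727 4.419 -0.761
endloop
endfacet
facet normal -0.555 0.008 -0.832
outer loop
vertex -4.075 4.631 -1.194
vertex -3.696 2.913 -1.463
vertex -4.727 4.419 -0.761
endloop
endfacet
facet normal -0.213 0.965 0.151
outer loop
vertex -4.727 4.419 -0.761
vertex -3.232 4.619 0.071
vertex -4.075 4.631 -1.194
endloop
endfacet
facet normal 0.804 0.261 -0.534
outer loop
vertex -4.075 4.631 -1.194
vertex -2.853 2.901 -0.199
vertex -3.696 2.913 -1.463
endloop
endfacet
facet normal 0.804 0.261 -0.534
outer loop
vertex -3.232 4.619 0.071
vertex -2.853 2.901 -0.199
vertex -4.075 4.631 -1.194
endloop
endfacet
facet normal 0.076 0.706 -0.704
outer loop
vertex 0.85 -0.765 -0.539
vertex 0.355 -1.0 -0.828
vertex 0.282 -0.561 -0.396
endloop
endfacet
facet normal 0.353 0.385 0.853
outer loop
vertex 0.85 -0.765 -0.539
vertex 0.282 -0.561 -0.396
vertex 0.225 -2.2 0.368
endloop
endfacet
facet normal 0.077 0.706 -0.704
outer loop
vertex 0.282 -0.561 -0.396
vertex 0.355 -1.0 -0.828
vertex -0.213 -0.796 -0.686
endloop
endfacet
facet normal -0.593 0.357 0.722
outer loop
vertex 0.282 -0.561 -0.396
vertex -0.213 -0.796 -0.686
vertex 0.225 -2.2 0.368
endloop
endfacet
facet normal 0.077 0.706 -0.704
outer loop
vertex -0.213 -0.796 -0.686
vertex 0.355 -1.0 -0.828
vertex -0.14 -1.235 -1.118
endloop
endfacet
facet normal -0.967 -0.241 0.081
outer loop
vertex -0.213 -0.796 -0.686
vertex -0.14 -1.235 -1.118
vertex 0.225 -2.2 0.368
endloop
endfacet
facet normal 0.077 0.707 -0.703
outer loop
vertex -0.14 -1.235 -1.118
vertex 0.355 -1.0 -0.828
vertex 0.428 -1.438 -1.26
endloop
endfacet
facet normal -0.397 -0.811 -0.429
outer loop
vertex -0.14 -1.235 -1.118
vertex 0.428 -1.438 -1.26
vertex 0.225 -2.2 0.368
endloop
endfacet
facet normal 0.075 0.707 -0.704
outer loop
vertex 0.428 -1.438 -1.26
vertex 0.355 -1.0 -0.828
vertex 0.923 -1.203 -0.971
endloop
endfacet
facet normal 0.546 -0.783 -0.298
outer loop
vertex 0.428 -1.438 -1.26
vertex 0.923 -1.203 -0.971
vertex 0.225 -2.2 0.368
endloop
endfacet
facet normal 0.075 0.707 -0.704
outer loop
vertex 0.923 -1.203 -0.971
vertex 0.355 -1.0 -0.828
vertex 0.85 -0.765 -0.539
endloop
endfacet
facet normal 0.921 -0.185 0.343
outer loop
vertex 0.923 -1.203 -0.971
vertex 0.85 -0.765 -0.539
vertex 0.225 -2.2 0.368
endloop
endfacet
facet normal 0.294 0.808 0.510
outer loop
vertex 2.701 -1.992 0.654
vertex 2.853 -2.392 1.2
vertex 3.336 -2.264 0.719
endloop
endfacet
facet normal 0.403 0.895 -0.189
outer loop
vertex 2.701 -1.992 0.654
vertex 3.336 -2.264 0.719
vertex 3.025 -2.255 0.099
endloop
endfacet
facet normal -0.225 0.823 -0.522
outer loop
vertex 2.701 -1.992 0.654
vertex 3.025 -2.255 0.099
vertex 2.349 -2.378 0.197
endloop
endfacet
facet normal -0.723 0.690 -0.026
outer loop
vertex 2.701 -1.992 0.654
vertex 2.349 -2.378 0.197
vertex 2.243 -2.463 0.877
endloop
endfacet
facet normal -0.403 0.681 0.611
outer loop
vertex 2.701 -1.992 0.654
vertex 2.243 -2.463 0.877
vertex 2.853 -2.392 1.2
endloop
endfacet
facet normal 0.832 0.372 -0.412
outer loop
vertex 3.025 -2.255 0.099
vertex 3.336 -2.264 0.719
vertex 3.377 -2.817 0.303
endloop
endfacet
facet normal 0.655 0.231 0.719
outer loop
vertex 3.336 -2.264 0.719
vertex 2.853 -2.392 1.2
vertex 3.271 -2.902 0.983
endloop
endfacet
facet normal -0.470 0.026 0.882
outer loop
vertex 2.853 -2.392 1.2
vertex 2.243 -2.463 0.877
vertex 2.595 -3.025 1.081
endloop
endfacet
facet normal -0.988 0.039 -0.149
outer loop
vertex 2.243 -2.463 0.877
vertex 2.349 -2.378 0.197
vertex 2.284 -3.016 0.461
endloop
endfacet
facet normal -0.184 0.253 -0.950
outer loop
vertex 2.349 -2.378 0.197
vertex 3.025 -2.255 0.099
vertex 2.767 -2.888 -0.02
endloop
endfacet
facet normal 0.723 -0.690 0.026
outer loop
vertex 2.919 -3.288 0.526
vertex 3.377 -2.817 0.303
vertex 3.271 -2.902 0.983
endloop
endfacet
facet normal 0.225 -0.823 0.522
outer loop
vertex 2.919 -3.288 0.526
vertex 3.271 -2.902 0.983
vertex 2.595 -3.025 1.081
endloop
endfacet
facet normal -0.403 -0.895 0.189
outer loop
vertex 2.919 -3.288 0.526
vertex 2.595 -3.025 1.081
vertex 2.284 -3.016 0.461
endloop
endfacet
facet normal -0.294 -0.808 -0.510
outer loop
vertex 2.919 -3.288 0.526
vertex 2.284 -3.016 0.461
vertex 2.767 -2.888 -0.02
endloop
endfacet
facet normal 0.403 -0.681 -0.611
outer loop
vertex 2.919 -3.288 0.526
vertex 2.767 -2.888 -0.02
vertex 3.377 -2.817 0.303
endloop
endfacet
facet normal 0.988 -0.039 0.149
outer loop
vertex 3.271 -2.902 0.983
vertex 3.377 -2.817 0.303
vertex 3.336 -2.264 0.719
endloop
endfacet
facet normal 0.184 -0.253 0.950
outer loop
vertex 2.595 -3.025 1.081
vertex 3.271 -2.902 0.983
vertex 2.853 -2.392 1.2
endloop
endfacet
facet normal -0.832 -0.372 0.412
outer loop
vertex 2.284 -3.016 0.461
vertex 2.595 -3.025 1.081
vertex 2.243 -2.463 0.877
endloop
endfacet
facet normal -0.655 -0.231 -0.719
outer loop
vertex 2.767 -2.888 -0.02
vertex 2.284 -3.016 0.461
vertex 2.349 -2.378 0.197
endloop
endfacet
facet normal 0.470 -0.026 -0.882
outer loop
vertex 3.377 -2.817 0.303
vertex 2.767 -2.888 -0.02
vertex 3.025 -2.255 0.099
endloop
endfacet

endsolid


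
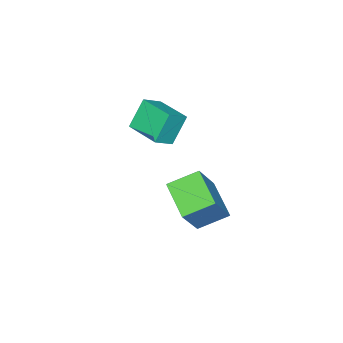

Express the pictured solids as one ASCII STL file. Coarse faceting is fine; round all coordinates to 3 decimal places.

solid 
facet normal -0.525 0.049 0.850
outer loop
vertex 0.722 -1.386 2.92
vertex 0.986 0.22 2.99
vertex -0.097 -1.23 2.405
endloop
endfacet
facet normal -0.161 -0.986 -0.043
outer loop
vertex 0.654 -1.3 1.19
vertex 0.722 -1.386 2.92
vertex -0.097 -1.23 2.405
endloop
endfacet
facet normal -0.526 0.050 0.849
outer loop
vertex -0.097 -1.23 2.405
vertex 0.986 0.22 2.99
vertex 0.167 0.377 2.474
endloop
endfacet
facet normal -0.836 0.160 -0.526
outer loop
vertex 0.167 0.377 2.474
vertex 0.654 -1.3 1.19
vertex -0.097 -1.23 2.405
endloop
endfacet
facet normal 0.835 -0.160 0.526
outer loop
vertex 0.722 -1.386 2.92
vertex 1.737 0.15 1.775
vertex 0.986 0.22 2.99
endloop
endfacet
facet normal -0.162 -0.986 -0.043
outer loop
vertex 1.473 -1.457 1.706
vertex 0.722 -1.386 2.92
vertex 0.654 -1.3 1.19
endloop
endfacet
facet normal 0.835 -0.160 0.526
outer loop
vertex 1.473 -1.457 1.706
vertex 1.737 0.15 1.775
vertex 0.722 -1.386 2.92
endloop
endfacet
facet normal 0.162 0.986 0.043
outer loop
vertex 0.986 0.22 2.99
vertex 1.737 0.15 1.775
vertex 0.167 0.377 2.474
endloop
endfacet
facet normal -0.835 0.160 -0.526
outer loop
vertex 0.918 0.306 1.26
vertex 0.654 -1.3 1.19
vertex 0.167 0.377 2.474
endloop
endfacet
facet normal 0.161 0.986 0.042
outer loop
vertex 0.167 0.377 2.474
vertex 1.737 0.15 1.775
vertex 0.918 0.306 1.26
endloop
endfacet
facet normal 0.526 -0.049 -0.849
outer loop
vertex 0.918 0.306 1.26
vertex 1.473 -1.457 1.706
vertex 0.654 -1.3 1.19
endloop
endfacet
facet normal 0.525 -0.050 -0.850
outer loop
vertex 1.737 0.15 1.775
vertex 1.473 -1.457 1.706
vertex 0.918 0.306 1.26
endloop
endfacet
facet normal -0.572 -0.097 -0.815
outer loop
vertex 2.871 2.528 0.596
vertex 1.909 3.271 1.183
vertex 3.55 3.912 -0.045
endloop
endfacet
facet normal 0.712 -0.551 -0.435
outer loop
vertex 4.591 4.089 1.437
vertex 2.871 2.528 0.596
vertex 3.55 3.912 -0.045
endloop
endfacet
facet normal -0.572 -0.097 -0.815
outer loop
vertex 3.55 3.912 -0.045
vertex 1.909 3.271 1.183
vertex 2.588 4.656 0.541
endloop
endfacet
facet normal 0.407 0.829 -0.385
outer loop
vertex 2.588 4.656 0.541
vertex 4.591 4.089 1.437
vertex 3.55 3.912 -0.045
endloop
endfacet
facet normal -0.406 -0.829 0.384
outer loop
vertex 2.871 2.528 0.596
vertex 2.95 3.448 2.665
vertex 1.909 3.271 1.183
endloop
endfacet
facet normal 0.712 -0.551 -0.435
outer loop
vertex 3.912 2.704 2.079
vertex 2.871 2.528 0.596
vertex 4.591 4.089 1.437
endloop
endfacet
facet normal -0.407 -0.829 0.384
outer loop
vertex 3.912 2.704 2.079
vertex 2.95 3.448 2.665
vertex 2.871 2.528 0.596
endloop
endfacet
facet normal -0.712 0.551 0.435
outer loop
vertex 1.909 3.271 1.183
vertex 2.95 3.448 2.665
vertex 2.588 4.656 0.541
endloop
endfacet
facet normal 0.406 0.829 -0.384
outer loop
vertex 3.629 4.832 2.024
vertex 4.591 4.089 1.437
vertex 2.588 4.656 0.541
endloop
endfacet
facet normal -0.712 0.551 0.435
outer loop
vertex 2.588 4.656 0.541
vertex 2.95 3.448 2.665
vertex 3.629 4.832 2.024
endloop
endfacet
facet normal 0.572 0.097 0.814
outer loop
vertex 3.629 4.832 2.024
vertex 3.912 2.704 2.079
vertex 4.591 4.089 1.437
endloop
endfacet
facet normal 0.571 0.097 0.815
outer loop
vertex 2.95 3.448 2.665
vertex 3.912 2.704 2.079
vertex 3.629 4.832 2.024
endloop
endfacet

endsolid


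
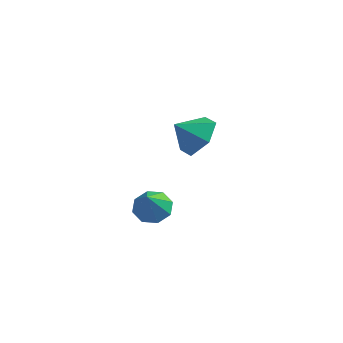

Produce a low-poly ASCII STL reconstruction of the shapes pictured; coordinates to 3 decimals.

solid 
facet normal -0.140 0.562 -0.815
outer loop
vertex -1.97 -0.436 1.806
vertex -2.586 -0.873 1.61
vertex -2.48 -0.228 2.037
endloop
endfacet
facet normal 0.513 0.437 0.739
outer loop
vertex -1.97 -0.436 1.806
vertex -2.48 -0.228 2.037
vertex -2.374 -1.727 2.85
endloop
endfacet
facet normal -0.139 0.562 -0.815
outer loop
vertex -2.48 -0.228 2.037
vertex -2.586 -0.873 1.61
vertex -3.052 -0.398 2.017
endloop
endfacet
facet normal -0.167 0.461 0.872
outer loop
vertex -2.48 -0.228 2.037
vertex -3.052 -0.398 2.017
vertex -2.374 -1.727 2.85
endloop
endfacet
facet normal -0.139 0.562 -0.815
outer loop
vertex -3.052 -0.398 2.017
vertex -2.586 -0.873 1.61
vertex -3.351 -0.846 1.759
endloop
endfacet
facet normal -0.713 0.074 0.698
outer loop
vertex -3.052 -0.398 2.017
vertex -3.351 -0.846 1.759
vertex -2.374 -1.727 2.85
endloop
endfacet
facet normal -0.139 0.562 -0.816
outer loop
vertex -3.351 -0.846 1.759
vertex -2.586 -0.873 1.61
vertex -3.201 -1.31 1.414
endloop
endfacet
facet normal -0.806 -0.498 0.320
outer loop
vertex -3.351 -0.846 1.759
vertex -3.201 -1.31 1.414
vertex -2.374 -1.727 2.85
endloop
endfacet
facet normal -0.139 0.561 -0.816
outer loop
vertex -3.201 -1.31 1.414
vertex -2.586 -0.873 1.61
vertex -2.691 -1.518 1.184
endloop
endfacet
facet normal -0.393 -0.919 -0.040
outer loop
vertex -3.201 -1.31 1.414
vertex -2.691 -1.518 1.184
vertex -2.374 -1.727 2.85
endloop
endfacet
facet normal -0.138 0.561 -0.816
outer loop
vertex -2.691 -1.518 1.184
vertex -2.586 -0.873 1.61
vertex -2.119 -1.348 1.204
endloop
endfacet
facet normal 0.286 -0.942 -0.173
outer loop
vertex -2.691 -1.518 1.184
vertex -2.119 -1.348 1.204
vertex -2.374 -1.727 2.85
endloop
endfacet
facet normal -0.139 0.561 -0.816
outer loop
vertex -2.119 -1.348 1.204
vertex -2.586 -0.873 1.61
vertex -1.821 -0.9 1.461
endloop
endfacet
facet normal 0.832 -0.554 0.001
outer loop
vertex -2.119 -1.348 1.204
vertex -1.821 -0.9 1.461
vertex -2.374 -1.727 2.85
endloop
endfacet
facet normal -0.139 0.562 -0.816
outer loop
vertex -1.821 -0.9 1.461
vertex -2.586 -0.873 1.61
vertex -1.97 -0.436 1.806
endloop
endfacet
facet normal 0.926 0.016 0.378
outer loop
vertex -1.821 -0.9 1.461
vertex -1.97 -0.436 1.806
vertex -2.374 -1.727 2.85
endloop
endfacet
facet normal 0.621 0.448 -0.644
outer loop
vertex -2.34 3.984 3.353
vertex -2.975 3.697 2.541
vertex -3.132 4.631 3.039
endloop
endfacet
facet normal -0.165 0.260 0.951
outer loop
vertex -2.34 3.984 3.353
vertex -3.132 4.631 3.039
vertex -3.745 3.143 3.339
endloop
endfacet
facet normal 0.621 0.447 -0.643
outer loop
vertex -3.132 4.631 3.039
vertex -2.975 3.697 2.541
vertex -3.767 4.345 2.227
endloop
endfacet
facet normal -0.782 0.416 0.465
outer loop
vertex -3.132 4.631 3.039
vertex -3.767 4.345 2.227
vertex -3.745 3.143 3.339
endloop
endfacet
facet normal 0.621 0.447 -0.643
outer loop
vertex -3.767 4.345 2.227
vertex -2.975 3.697 2.541
vertex -3.61 3.411 1.729
endloop
endfacet
facet normal -0.989 -0.112 -0.102
outer loop
vertex -3.767 4.345 2.227
vertex -3.61 3.411 1.729
vertex -3.745 3.143 3.339
endloop
endfacet
facet normal 0.621 0.448 -0.643
outer loop
vertex -3.61 3.411 1.729
vertex -2.975 3.697 2.541
vertex -2.818 2.764 2.043
endloop
endfacet
facet normal -0.578 -0.796 -0.181
outer loop
vertex -3.61 3.411 1.729
vertex -2.818 2.764 2.043
vertex -3.745 3.143 3.339
endloop
endfacet
facet normal 0.621 0.448 -0.643
outer loop
vertex -2.818 2.764 2.043
vertex -2.975 3.697 2.541
vertex -2.183 3.05 2.855
endloop
endfacet
facet normal 0.038 -0.951 0.305
outer loop
vertex -2.818 2.764 2.043
vertex -2.183 3.05 2.855
vertex -3.745 3.143 3.339
endloop
endfacet
facet normal 0.621 0.448 -0.644
outer loop
vertex -2.183 3.05 2.855
vertex -2.975 3.697 2.541
vertex -2.34 3.984 3.353
endloop
endfacet
facet normal 0.245 -0.424 0.872
outer loop
vertex -2.183 3.05 2.855
vertex -2.34 3.984 3.353
vertex -3.745 3.143 3.339
endloop
endfacet

endsolid


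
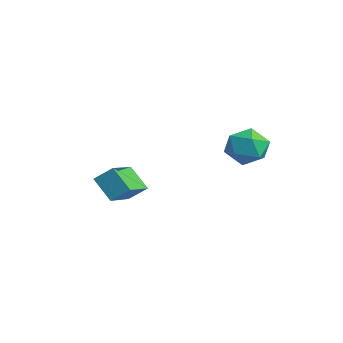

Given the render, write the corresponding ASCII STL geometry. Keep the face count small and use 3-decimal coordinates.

solid 
facet normal -0.630 -0.298 0.718
outer loop
vertex -1.612 -3.803 1.216
vertex -2.857 -2.527 0.653
vertex -2.032 -4.504 0.557
endloop
endfacet
facet normal 0.666 -0.682 0.301
outer loop
vertex -1.163 -4.093 -0.433
vertex -1.612 -3.803 1.216
vertex -2.032 -4.504 0.557
endloop
endfacet
facet normal -0.630 -0.298 0.718
outer loop
vertex -2.032 -4.504 0.557
vertex -2.857 -2.527 0.653
vertex -3.277 -3.228 -0.006
endloop
endfacet
facet normal -0.400 -0.667 -0.628
outer loop
vertex -3.277 -3.228 -0.006
vertex -1.163 -4.093 -0.433
vertex -2.032 -4.504 0.557
endloop
endfacet
facet normal 0.400 0.667 0.628
outer loop
vertex -1.612 -3.803 1.216
vertex -1.988 -2.116 -0.337
vertex -2.857 -2.527 0.653
endloop
endfacet
facet normal 0.666 -0.682 0.301
outer loop
vertex -0.743 -3.392 0.226
vertex -1.612 -3.803 1.216
vertex -1.163 -4.093 -0.433
endloop
endfacet
facet normal 0.400 0.667 0.628
outer loop
vertex -0.743 -3.392 0.226
vertex -1.988 -2.116 -0.337
vertex -1.612 -3.803 1.216
endloop
endfacet
facet normal -0.666 0.682 -0.301
outer loop
vertex -2.857 -2.527 0.653
vertex -1.988 -2.116 -0.337
vertex -3.277 -3.228 -0.006
endloop
endfacet
facet normal -0.400 -0.667 -0.628
outer loop
vertex -2.408 -2.817 -0.996
vertex -1.163 -4.093 -0.433
vertex -3.277 -3.228 -0.006
endloop
endfacet
facet normal -0.666 0.682 -0.301
outer loop
vertex -3.277 -3.228 -0.006
vertex -1.988 -2.116 -0.337
vertex -2.408 -2.817 -0.996
endloop
endfacet
facet normal 0.630 0.298 -0.718
outer loop
vertex -2.408 -2.817 -0.996
vertex -0.743 -3.392 0.226
vertex -1.163 -4.093 -0.433
endloop
endfacet
facet normal 0.630 0.298 -0.718
outer loop
vertex -1.988 -2.116 -0.337
vertex -0.743 -3.392 0.226
vertex -2.408 -2.817 -0.996
endloop
endfacet
facet normal 0.022 0.994 -0.110
outer loop
vertex 2.758 0.943 2.622
vertex 2.069 1.039 3.353
vertex 3.052 1.043 3.582
endloop
endfacet
facet normal 0.653 0.706 -0.274
outer loop
vertex 2.758 0.943 2.622
vertex 3.052 1.043 3.582
vertex 3.516 0.38 2.979
endloop
endfacet
facet normal 0.551 0.235 -0.800
outer loop
vertex 2.758 0.943 2.622
vertex 3.516 0.38 2.979
vertex 2.819 -0.035 2.377
endloop
endfacet
facet normal -0.144 0.232 -0.962
outer loop
vertex 2.758 0.943 2.622
vertex 2.819 -0.035 2.377
vertex 1.925 0.372 2.609
endloop
endfacet
facet normal -0.471 0.700 -0.536
outer loop
vertex 2.758 0.943 2.622
vertex 1.925 0.372 2.609
vertex 2.069 1.039 3.353
endloop
endfacet
facet normal 0.888 0.350 0.299
outer loop
vertex 3.516 0.38 2.979
vertex 3.052 1.043 3.582
vertex 3.295 0.128 3.931
endloop
endfacet
facet normal -0.134 0.816 0.563
outer loop
vertex 3.052 1.043 3.582
vertex 2.069 1.039 3.353
vertex 2.401 0.535 4.163
endloop
endfacet
facet normal -0.931 0.341 -0.126
outer loop
vertex 2.069 1.039 3.353
vertex 1.925 0.372 2.609
vertex 1.704 0.12 3.561
endloop
endfacet
facet normal -0.402 -0.418 -0.815
outer loop
vertex 1.925 0.372 2.609
vertex 2.819 -0.035 2.377
vertex 2.168 -0.543 2.958
endloop
endfacet
facet normal 0.724 -0.413 -0.553
outer loop
vertex 2.819 -0.035 2.377
vertex 3.516 0.38 2.979
vertex 3.151 -0.539 3.187
endloop
endfacet
facet normal 0.144 -0.232 0.962
outer loop
vertex 2.462 -0.443 3.918
vertex 3.295 0.128 3.931
vertex 2.401 0.535 4.163
endloop
endfacet
facet normal -0.551 -0.235 0.800
outer loop
vertex 2.462 -0.443 3.918
vertex 2.401 0.535 4.163
vertex 1.704 0.12 3.561
endloop
endfacet
facet normal -0.653 -0.706 0.274
outer loop
vertex 2.462 -0.443 3.918
vertex 1.704 0.12 3.561
vertex 2.168 -0.543 2.958
endloop
endfacet
facet normal -0.022 -0.994 0.110
outer loop
vertex 2.462 -0.443 3.918
vertex 2.168 -0.543 2.958
vertex 3.151 -0.539 3.187
endloop
endfacet
facet normal 0.471 -0.700 0.536
outer loop
vertex 2.462 -0.443 3.918
vertex 3.151 -0.539 3.187
vertex 3.295 0.128 3.931
endloop
endfacet
facet normal 0.402 0.418 0.815
outer loop
vertex 2.401 0.535 4.163
vertex 3.295 0.128 3.931
vertex 3.052 1.043 3.582
endloop
endfacet
facet normal -0.724 0.413 0.553
outer loop
vertex 1.704 0.12 3.561
vertex 2.401 0.535 4.163
vertex 2.069 1.039 3.353
endloop
endfacet
facet normal -0.888 -0.350 -0.299
outer loop
vertex 2.168 -0.543 2.958
vertex 1.704 0.12 3.561
vertex 1.925 0.372 2.609
endloop
endfacet
facet normal 0.134 -0.816 -0.563
outer loop
vertex 3.151 -0.539 3.187
vertex 2.168 -0.543 2.958
vertex 2.819 -0.035 2.377
endloop
endfacet
facet normal 0.931 -0.341 0.126
outer loop
vertex 3.295 0.128 3.931
vertex 3.151 -0.539 3.187
vertex 3.516 0.38 2.979
endloop
endfacet

endsolid


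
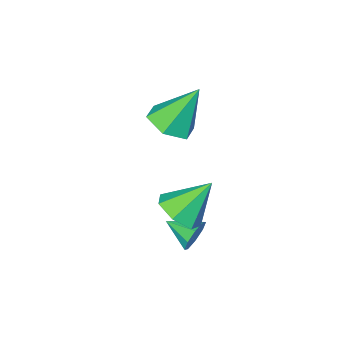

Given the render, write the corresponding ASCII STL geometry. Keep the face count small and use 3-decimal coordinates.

solid 
facet normal 0.609 -0.251 -0.752
outer loop
vertex 3.666 1.935 0.756
vertex 3.001 2.175 0.137
vertex 3.678 2.712 0.506
endloop
endfacet
facet normal 0.440 0.269 0.857
outer loop
vertex 3.666 1.935 0.756
vertex 3.678 2.712 0.506
vertex 1.959 2.605 1.423
endloop
endfacet
facet normal 0.609 -0.252 -0.752
outer loop
vertex 3.678 2.712 0.506
vertex 3.001 2.175 0.137
vertex 3.18 3.084 -0.022
endloop
endfacet
facet normal 0.183 0.877 0.445
outer loop
vertex 3.678 2.712 0.506
vertex 3.18 3.084 -0.022
vertex 1.959 2.605 1.423
endloop
endfacet
facet normal 0.609 -0.252 -0.752
outer loop
vertex 3.18 3.084 -0.022
vertex 3.001 2.175 0.137
vertex 2.547 2.771 -0.43
endloop
endfacet
facet normal -0.416 0.908 -0.051
outer loop
vertex 3.18 3.084 -0.022
vertex 2.547 2.771 -0.43
vertex 1.959 2.605 1.423
endloop
endfacet
facet normal 0.609 -0.252 -0.752
outer loop
vertex 2.547 2.771 -0.43
vertex 3.001 2.175 0.137
vertex 2.255 2.009 -0.411
endloop
endfacet
facet normal -0.905 0.340 -0.257
outer loop
vertex 2.547 2.771 -0.43
vertex 2.255 2.009 -0.411
vertex 1.959 2.605 1.423
endloop
endfacet
facet normal 0.609 -0.252 -0.752
outer loop
vertex 2.255 2.009 -0.411
vertex 3.001 2.175 0.137
vertex 2.525 1.372 0.021
endloop
endfacet
facet normal -0.916 -0.400 -0.018
outer loop
vertex 2.255 2.009 -0.411
vertex 2.525 1.372 0.021
vertex 1.959 2.605 1.423
endloop
endfacet
facet normal 0.609 -0.252 -0.752
outer loop
vertex 2.525 1.372 0.021
vertex 3.001 2.175 0.137
vertex 3.153 1.339 0.54
endloop
endfacet
facet normal -0.441 -0.755 0.486
outer loop
vertex 2.525 1.372 0.021
vertex 3.153 1.339 0.54
vertex 1.959 2.605 1.423
endloop
endfacet
facet normal 0.609 -0.252 -0.752
outer loop
vertex 3.153 1.339 0.54
vertex 3.001 2.175 0.137
vertex 3.666 1.935 0.756
endloop
endfacet
facet normal 0.162 -0.457 0.875
outer loop
vertex 3.153 1.339 0.54
vertex 3.666 1.935 0.756
vertex 1.959 2.605 1.423
endloop
endfacet
facet normal -0.399 0.879 -0.262
outer loop
vertex 2.718 2.705 -0.666
vertex 2.507 2.434 -1.253
vertex 2.241 2.499 -0.63
endloop
endfacet
facet normal 0.151 -0.181 0.972
outer loop
vertex 2.718 2.705 -0.666
vertex 2.241 2.499 -0.63
vertex 2.973 1.406 -0.947
endloop
endfacet
facet normal -0.399 0.879 -0.262
outer loop
vertex 2.241 2.499 -0.63
vertex 2.507 2.434 -1.253
vertex 1.92 2.255 -0.96
endloop
endfacet
facet normal -0.410 -0.496 0.765
outer loop
vertex 2.241 2.499 -0.63
vertex 1.92 2.255 -0.96
vertex 2.973 1.406 -0.947
endloop
endfacet
facet normal -0.399 0.879 -0.262
outer loop
vertex 1.92 2.255 -0.96
vertex 2.507 2.434 -1.253
vertex 1.943 2.116 -1.461
endloop
endfacet
facet normal -0.618 -0.764 0.184
outer loop
vertex 1.92 2.255 -0.96
vertex 1.943 2.116 -1.461
vertex 2.973 1.406 -0.947
endloop
endfacet
facet normal -0.399 0.879 -0.261
outer loop
vertex 1.943 2.116 -1.461
vertex 2.507 2.434 -1.253
vertex 2.296 2.164 -1.84
endloop
endfacet
facet normal -0.354 -0.828 -0.435
outer loop
vertex 1.943 2.116 -1.461
vertex 2.296 2.164 -1.84
vertex 2.973 1.406 -0.947
endloop
endfacet
facet normal -0.400 0.879 -0.260
outer loop
vertex 2.296 2.164 -1.84
vertex 2.507 2.434 -1.253
vertex 2.772 2.37 -1.876
endloop
endfacet
facet normal 0.227 -0.651 -0.724
outer loop
vertex 2.296 2.164 -1.84
vertex 2.772 2.37 -1.876
vertex 2.973 1.406 -0.947
endloop
endfacet
facet normal -0.399 0.880 -0.260
outer loop
vertex 2.772 2.37 -1.876
vertex 2.507 2.434 -1.253
vertex 3.093 2.613 -1.546
endloop
endfacet
facet normal 0.787 -0.335 -0.518
outer loop
vertex 2.772 2.37 -1.876
vertex 3.093 2.613 -1.546
vertex 2.973 1.406 -0.947
endloop
endfacet
facet normal -0.399 0.879 -0.261
outer loop
vertex 3.093 2.613 -1.546
vertex 2.507 2.434 -1.253
vertex 3.071 2.752 -1.045
endloop
endfacet
facet normal 0.996 -0.068 0.063
outer loop
vertex 3.093 2.613 -1.546
vertex 3.071 2.752 -1.045
vertex 2.973 1.406 -0.947
endloop
endfacet
facet normal -0.399 0.879 -0.262
outer loop
vertex 3.071 2.752 -1.045
vertex 2.507 2.434 -1.253
vertex 2.718 2.705 -0.666
endloop
endfacet
facet normal 0.732 -0.004 0.681
outer loop
vertex 3.071 2.752 -1.045
vertex 2.718 2.705 -0.666
vertex 2.973 1.406 -0.947
endloop
endfacet
facet normal 0.406 -0.284 -0.868
outer loop
vertex 1.234 -2.071 1.438
vertex 0.438 -1.733 0.955
vertex 1.209 -1.134 1.12
endloop
endfacet
facet normal 0.687 0.250 0.682
outer loop
vertex 1.234 -2.071 1.438
vertex 1.209 -1.134 1.12
vertex -0.398 -1.147 2.745
endloop
endfacet
facet normal 0.406 -0.284 -0.868
outer loop
vertex 1.209 -1.134 1.12
vertex 0.438 -1.733 0.955
vertex 0.413 -0.796 0.637
endloop
endfacet
facet normal 0.246 0.936 0.250
outer loop
vertex 1.209 -1.134 1.12
vertex 0.413 -0.796 0.637
vertex -0.398 -1.147 2.745
endloop
endfacet
facet normal 0.405 -0.284 -0.869
outer loop
vertex 0.413 -0.796 0.637
vertex 0.438 -1.733 0.955
vertex -0.358 -1.395 0.473
endloop
endfacet
facet normal -0.598 0.796 -0.097
outer loop
vertex 0.413 -0.796 0.637
vertex -0.358 -1.395 0.473
vertex -0.398 -1.147 2.745
endloop
endfacet
facet normal 0.405 -0.284 -0.869
outer loop
vertex -0.358 -1.395 0.473
vertex 0.438 -1.733 0.955
vertex -0.333 -2.332 0.791
endloop
endfacet
facet normal -0.999 -0.031 -0.014
outer loop
vertex -0.358 -1.395 0.473
vertex -0.333 -2.332 0.791
vertex -0.398 -1.147 2.745
endloop
endfacet
facet normal 0.406 -0.285 -0.868
outer loop
vertex -0.333 -2.332 0.791
vertex 0.438 -1.733 0.955
vertex 0.463 -2.67 1.274
endloop
endfacet
facet normal -0.558 -0.718 0.417
outer loop
vertex -0.333 -2.332 0.791
vertex 0.463 -2.67 1.274
vertex -0.398 -1.147 2.745
endloop
endfacet
facet normal 0.406 -0.285 -0.868
outer loop
vertex 0.463 -2.67 1.274
vertex 0.438 -1.733 0.955
vertex 1.234 -2.071 1.438
endloop
endfacet
facet normal 0.286 -0.577 0.765
outer loop
vertex 0.463 -2.67 1.274
vertex 1.234 -2.071 1.438
vertex -0.398 -1.147 2.745
endloop
endfacet

endsolid
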